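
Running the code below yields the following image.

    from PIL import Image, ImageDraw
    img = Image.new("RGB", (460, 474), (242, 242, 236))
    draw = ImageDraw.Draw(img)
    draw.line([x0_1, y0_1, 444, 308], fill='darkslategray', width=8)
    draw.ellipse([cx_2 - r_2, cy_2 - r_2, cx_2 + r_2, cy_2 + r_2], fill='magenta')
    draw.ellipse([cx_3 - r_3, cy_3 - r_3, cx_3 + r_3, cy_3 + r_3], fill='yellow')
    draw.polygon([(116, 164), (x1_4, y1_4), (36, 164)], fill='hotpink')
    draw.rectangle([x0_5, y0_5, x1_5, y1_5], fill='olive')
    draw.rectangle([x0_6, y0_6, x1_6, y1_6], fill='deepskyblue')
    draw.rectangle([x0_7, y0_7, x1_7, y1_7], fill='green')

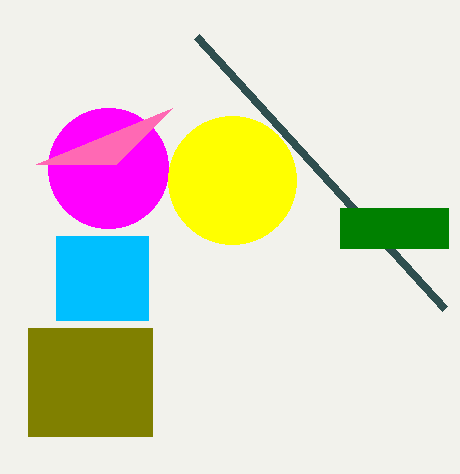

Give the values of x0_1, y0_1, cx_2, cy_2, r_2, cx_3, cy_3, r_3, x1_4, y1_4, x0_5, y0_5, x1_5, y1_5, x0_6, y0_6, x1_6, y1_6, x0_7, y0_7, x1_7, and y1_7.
x0_1 = 196, y0_1 = 36, cx_2 = 108, cy_2 = 168, r_2 = 60, cx_3 = 232, cy_3 = 180, r_3 = 64, x1_4 = 172, y1_4 = 108, x0_5 = 28, y0_5 = 328, x1_5 = 152, y1_5 = 436, x0_6 = 56, y0_6 = 236, x1_6 = 148, y1_6 = 320, x0_7 = 340, y0_7 = 208, x1_7 = 448, y1_7 = 248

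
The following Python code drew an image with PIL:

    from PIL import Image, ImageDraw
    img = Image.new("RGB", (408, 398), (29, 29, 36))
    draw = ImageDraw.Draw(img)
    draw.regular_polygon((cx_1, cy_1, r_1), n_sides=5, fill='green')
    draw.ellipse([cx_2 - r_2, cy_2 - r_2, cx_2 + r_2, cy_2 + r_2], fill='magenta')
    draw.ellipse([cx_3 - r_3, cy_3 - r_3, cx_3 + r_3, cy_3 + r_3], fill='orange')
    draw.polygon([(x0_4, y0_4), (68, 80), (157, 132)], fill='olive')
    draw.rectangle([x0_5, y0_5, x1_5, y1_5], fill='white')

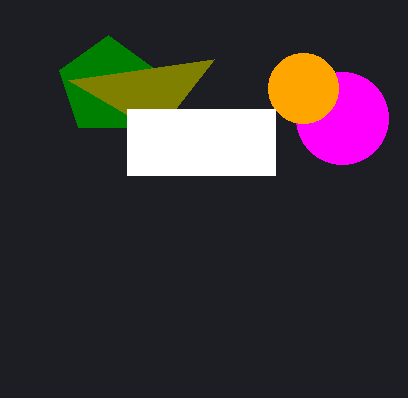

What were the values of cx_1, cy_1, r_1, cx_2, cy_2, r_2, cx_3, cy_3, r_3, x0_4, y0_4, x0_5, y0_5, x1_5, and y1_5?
cx_1 = 108, cy_1 = 86, r_1 = 51, cx_2 = 342, cy_2 = 118, r_2 = 46, cx_3 = 303, cy_3 = 88, r_3 = 35, x0_4 = 214, y0_4 = 59, x0_5 = 127, y0_5 = 109, x1_5 = 275, y1_5 = 175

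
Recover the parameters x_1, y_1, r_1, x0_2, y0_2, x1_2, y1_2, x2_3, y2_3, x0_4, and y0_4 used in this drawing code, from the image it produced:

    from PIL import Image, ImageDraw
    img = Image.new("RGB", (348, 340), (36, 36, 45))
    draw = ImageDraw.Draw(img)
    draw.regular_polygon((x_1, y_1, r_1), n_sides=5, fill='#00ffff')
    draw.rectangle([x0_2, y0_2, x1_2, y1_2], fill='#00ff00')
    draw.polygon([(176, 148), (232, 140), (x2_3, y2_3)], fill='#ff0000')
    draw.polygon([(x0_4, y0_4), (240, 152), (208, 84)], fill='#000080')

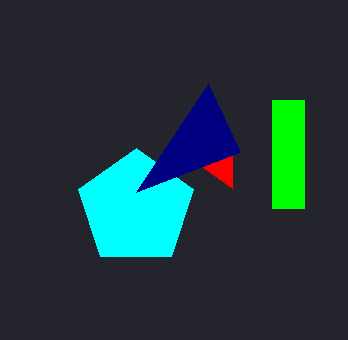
x_1 = 136; y_1 = 208; r_1 = 60; x0_2 = 272; y0_2 = 100; x1_2 = 304; y1_2 = 208; x2_3 = 232; y2_3 = 188; x0_4 = 136; y0_4 = 192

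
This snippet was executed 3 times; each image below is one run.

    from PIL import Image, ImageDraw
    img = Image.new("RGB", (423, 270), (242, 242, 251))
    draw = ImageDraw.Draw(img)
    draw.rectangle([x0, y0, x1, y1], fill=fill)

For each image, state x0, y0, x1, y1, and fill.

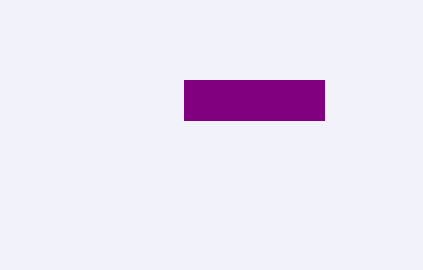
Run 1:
x0 = 184; y0 = 80; x1 = 324; y1 = 120; fill = 'purple'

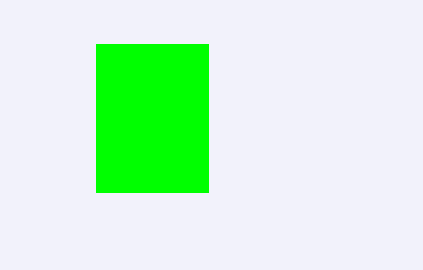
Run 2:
x0 = 96; y0 = 44; x1 = 208; y1 = 192; fill = 'lime'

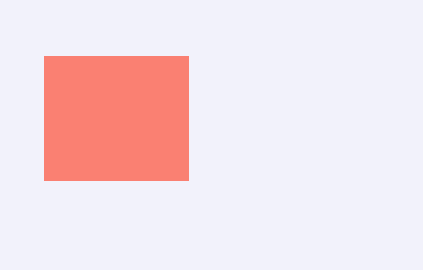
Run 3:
x0 = 44
y0 = 56
x1 = 188
y1 = 180
fill = 'salmon'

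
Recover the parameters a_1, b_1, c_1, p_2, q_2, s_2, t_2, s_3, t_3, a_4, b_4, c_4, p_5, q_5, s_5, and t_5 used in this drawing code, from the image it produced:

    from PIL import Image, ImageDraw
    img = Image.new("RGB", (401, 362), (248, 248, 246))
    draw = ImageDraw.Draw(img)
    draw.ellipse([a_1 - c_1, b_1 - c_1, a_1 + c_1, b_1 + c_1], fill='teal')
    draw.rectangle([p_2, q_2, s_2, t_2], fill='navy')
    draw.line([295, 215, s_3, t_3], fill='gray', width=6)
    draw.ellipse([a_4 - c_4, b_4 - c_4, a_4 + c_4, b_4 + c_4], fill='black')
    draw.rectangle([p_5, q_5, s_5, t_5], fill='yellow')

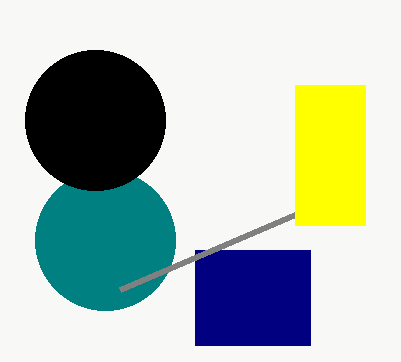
a_1 = 105
b_1 = 240
c_1 = 70
p_2 = 195
q_2 = 250
s_2 = 310
t_2 = 345
s_3 = 120
t_3 = 290
a_4 = 95
b_4 = 120
c_4 = 70
p_5 = 295
q_5 = 85
s_5 = 365
t_5 = 225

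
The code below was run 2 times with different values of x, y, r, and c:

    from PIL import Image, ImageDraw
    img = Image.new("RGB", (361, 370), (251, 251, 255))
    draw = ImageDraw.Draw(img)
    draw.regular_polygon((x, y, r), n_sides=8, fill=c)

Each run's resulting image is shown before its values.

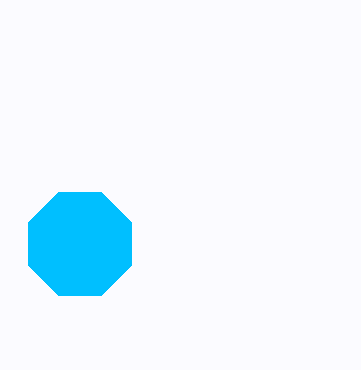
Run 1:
x = 80; y = 244; r = 56; c = 'deepskyblue'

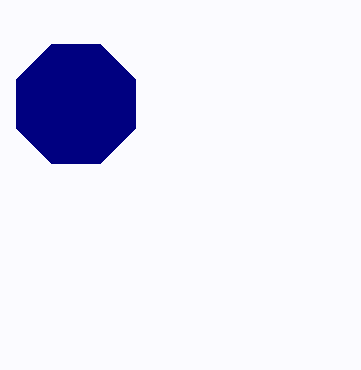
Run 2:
x = 76
y = 104
r = 64
c = 'navy'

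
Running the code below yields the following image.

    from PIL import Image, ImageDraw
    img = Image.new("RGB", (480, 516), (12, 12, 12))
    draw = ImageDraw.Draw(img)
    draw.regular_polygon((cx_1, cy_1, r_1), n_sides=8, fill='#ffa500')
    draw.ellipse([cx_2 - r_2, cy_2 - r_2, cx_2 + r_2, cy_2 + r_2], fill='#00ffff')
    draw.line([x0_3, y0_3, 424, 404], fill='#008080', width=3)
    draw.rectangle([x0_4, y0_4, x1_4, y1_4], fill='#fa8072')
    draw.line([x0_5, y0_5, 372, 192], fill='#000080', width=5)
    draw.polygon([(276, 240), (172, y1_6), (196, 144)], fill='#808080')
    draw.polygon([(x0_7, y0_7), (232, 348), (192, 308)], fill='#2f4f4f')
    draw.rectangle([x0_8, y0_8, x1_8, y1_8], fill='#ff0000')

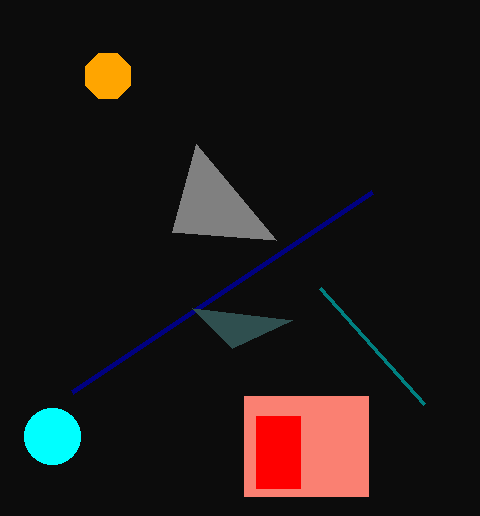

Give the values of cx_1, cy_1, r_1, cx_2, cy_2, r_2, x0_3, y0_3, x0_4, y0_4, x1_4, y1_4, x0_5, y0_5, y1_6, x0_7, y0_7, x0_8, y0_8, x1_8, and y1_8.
cx_1 = 108, cy_1 = 76, r_1 = 24, cx_2 = 52, cy_2 = 436, r_2 = 28, x0_3 = 320, y0_3 = 288, x0_4 = 244, y0_4 = 396, x1_4 = 368, y1_4 = 496, x0_5 = 72, y0_5 = 392, y1_6 = 232, x0_7 = 292, y0_7 = 320, x0_8 = 256, y0_8 = 416, x1_8 = 300, y1_8 = 488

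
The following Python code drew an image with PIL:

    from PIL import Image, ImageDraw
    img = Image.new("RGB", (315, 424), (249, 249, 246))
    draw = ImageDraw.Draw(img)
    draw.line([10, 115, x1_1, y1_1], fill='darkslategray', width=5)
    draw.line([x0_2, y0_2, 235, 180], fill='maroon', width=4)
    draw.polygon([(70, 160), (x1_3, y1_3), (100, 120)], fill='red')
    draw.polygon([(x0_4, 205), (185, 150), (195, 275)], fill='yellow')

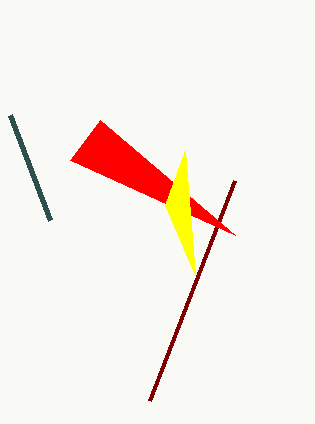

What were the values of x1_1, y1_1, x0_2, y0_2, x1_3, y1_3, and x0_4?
x1_1 = 50
y1_1 = 220
x0_2 = 150
y0_2 = 400
x1_3 = 235
y1_3 = 235
x0_4 = 165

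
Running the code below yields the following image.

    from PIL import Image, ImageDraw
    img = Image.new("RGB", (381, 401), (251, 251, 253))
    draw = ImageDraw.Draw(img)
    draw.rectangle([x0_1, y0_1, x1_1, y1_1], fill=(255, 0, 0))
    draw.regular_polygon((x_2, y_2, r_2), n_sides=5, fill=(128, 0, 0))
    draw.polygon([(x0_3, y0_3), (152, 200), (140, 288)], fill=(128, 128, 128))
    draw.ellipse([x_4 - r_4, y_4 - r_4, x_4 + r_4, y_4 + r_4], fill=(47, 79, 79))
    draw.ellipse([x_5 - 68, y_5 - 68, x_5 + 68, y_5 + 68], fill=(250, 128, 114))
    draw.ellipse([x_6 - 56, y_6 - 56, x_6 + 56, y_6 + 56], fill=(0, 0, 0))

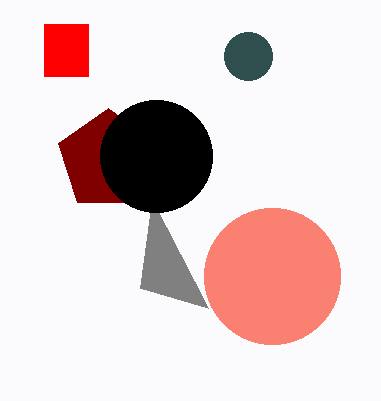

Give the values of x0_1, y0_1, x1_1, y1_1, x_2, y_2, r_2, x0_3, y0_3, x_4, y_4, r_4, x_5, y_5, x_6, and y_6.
x0_1 = 44, y0_1 = 24, x1_1 = 88, y1_1 = 76, x_2 = 108, y_2 = 160, r_2 = 52, x0_3 = 208, y0_3 = 308, x_4 = 248, y_4 = 56, r_4 = 24, x_5 = 272, y_5 = 276, x_6 = 156, y_6 = 156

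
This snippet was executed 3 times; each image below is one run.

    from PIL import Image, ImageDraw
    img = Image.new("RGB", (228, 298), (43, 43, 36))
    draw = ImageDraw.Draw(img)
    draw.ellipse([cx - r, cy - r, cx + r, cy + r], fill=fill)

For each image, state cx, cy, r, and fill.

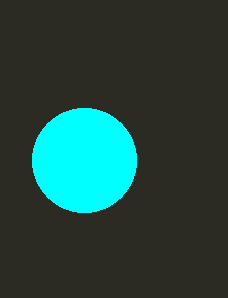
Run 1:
cx = 84; cy = 160; r = 52; fill = 'cyan'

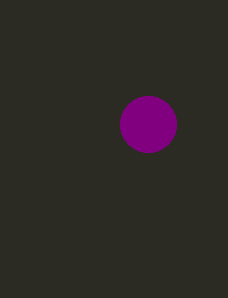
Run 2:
cx = 148, cy = 124, r = 28, fill = 'purple'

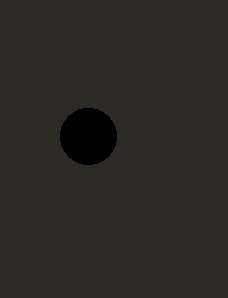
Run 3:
cx = 88, cy = 136, r = 28, fill = 'black'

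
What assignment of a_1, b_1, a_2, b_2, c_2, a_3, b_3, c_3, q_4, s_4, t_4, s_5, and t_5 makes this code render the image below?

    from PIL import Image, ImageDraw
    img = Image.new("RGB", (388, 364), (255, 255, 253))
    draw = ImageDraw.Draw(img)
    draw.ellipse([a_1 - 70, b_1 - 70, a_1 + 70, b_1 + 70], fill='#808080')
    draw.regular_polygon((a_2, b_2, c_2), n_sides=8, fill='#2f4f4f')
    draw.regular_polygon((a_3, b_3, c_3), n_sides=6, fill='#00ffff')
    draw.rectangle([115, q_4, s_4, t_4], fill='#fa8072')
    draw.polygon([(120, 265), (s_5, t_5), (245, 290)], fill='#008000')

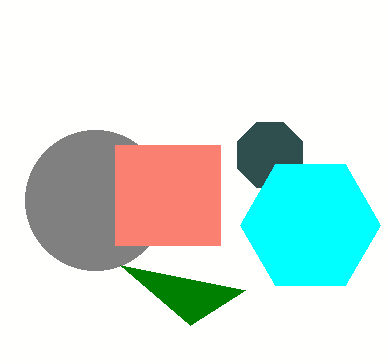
a_1 = 95, b_1 = 200, a_2 = 270, b_2 = 155, c_2 = 35, a_3 = 310, b_3 = 225, c_3 = 70, q_4 = 145, s_4 = 220, t_4 = 245, s_5 = 190, t_5 = 325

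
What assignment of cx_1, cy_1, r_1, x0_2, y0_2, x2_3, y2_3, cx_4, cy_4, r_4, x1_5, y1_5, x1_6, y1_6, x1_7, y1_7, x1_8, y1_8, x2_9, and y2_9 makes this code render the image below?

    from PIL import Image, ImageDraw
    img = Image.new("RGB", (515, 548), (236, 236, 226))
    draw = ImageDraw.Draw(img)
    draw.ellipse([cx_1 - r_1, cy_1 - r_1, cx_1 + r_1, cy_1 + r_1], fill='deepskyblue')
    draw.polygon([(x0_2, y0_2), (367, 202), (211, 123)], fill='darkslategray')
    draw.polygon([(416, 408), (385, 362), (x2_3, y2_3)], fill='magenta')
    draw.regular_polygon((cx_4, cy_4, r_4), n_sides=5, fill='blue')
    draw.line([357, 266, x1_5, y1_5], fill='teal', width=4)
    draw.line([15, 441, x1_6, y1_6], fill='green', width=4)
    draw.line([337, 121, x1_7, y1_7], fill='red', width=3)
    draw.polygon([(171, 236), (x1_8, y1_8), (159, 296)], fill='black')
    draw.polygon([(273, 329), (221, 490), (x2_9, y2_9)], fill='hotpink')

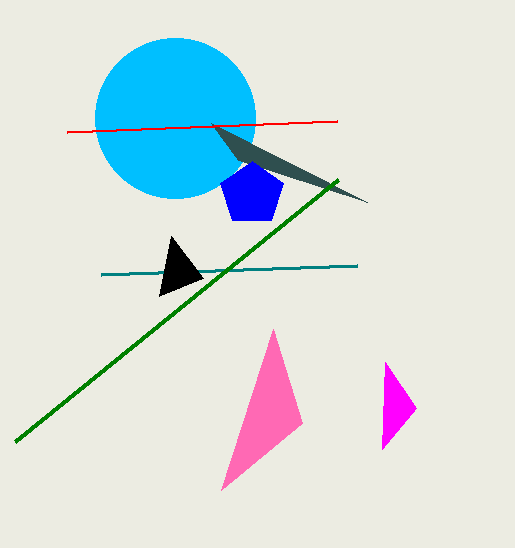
cx_1 = 175, cy_1 = 118, r_1 = 80, x0_2 = 238, y0_2 = 160, x2_3 = 382, y2_3 = 449, cx_4 = 252, cy_4 = 194, r_4 = 33, x1_5 = 101, y1_5 = 275, x1_6 = 338, y1_6 = 179, x1_7 = 67, y1_7 = 132, x1_8 = 203, y1_8 = 278, x2_9 = 302, y2_9 = 423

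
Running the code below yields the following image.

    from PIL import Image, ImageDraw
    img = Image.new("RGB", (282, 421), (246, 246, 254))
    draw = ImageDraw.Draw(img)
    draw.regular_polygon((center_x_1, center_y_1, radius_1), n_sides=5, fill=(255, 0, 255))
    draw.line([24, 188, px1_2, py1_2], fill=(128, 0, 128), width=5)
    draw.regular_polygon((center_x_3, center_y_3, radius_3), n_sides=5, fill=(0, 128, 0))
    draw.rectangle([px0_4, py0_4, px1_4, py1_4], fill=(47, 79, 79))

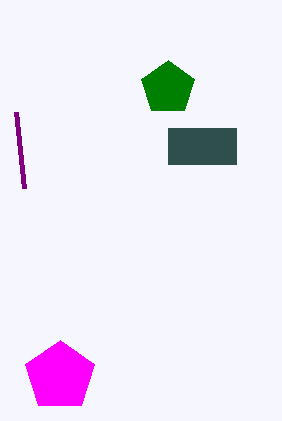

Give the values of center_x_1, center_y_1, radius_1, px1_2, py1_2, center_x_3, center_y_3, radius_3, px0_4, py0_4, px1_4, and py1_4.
center_x_1 = 60
center_y_1 = 376
radius_1 = 36
px1_2 = 16
py1_2 = 112
center_x_3 = 168
center_y_3 = 88
radius_3 = 28
px0_4 = 168
py0_4 = 128
px1_4 = 236
py1_4 = 164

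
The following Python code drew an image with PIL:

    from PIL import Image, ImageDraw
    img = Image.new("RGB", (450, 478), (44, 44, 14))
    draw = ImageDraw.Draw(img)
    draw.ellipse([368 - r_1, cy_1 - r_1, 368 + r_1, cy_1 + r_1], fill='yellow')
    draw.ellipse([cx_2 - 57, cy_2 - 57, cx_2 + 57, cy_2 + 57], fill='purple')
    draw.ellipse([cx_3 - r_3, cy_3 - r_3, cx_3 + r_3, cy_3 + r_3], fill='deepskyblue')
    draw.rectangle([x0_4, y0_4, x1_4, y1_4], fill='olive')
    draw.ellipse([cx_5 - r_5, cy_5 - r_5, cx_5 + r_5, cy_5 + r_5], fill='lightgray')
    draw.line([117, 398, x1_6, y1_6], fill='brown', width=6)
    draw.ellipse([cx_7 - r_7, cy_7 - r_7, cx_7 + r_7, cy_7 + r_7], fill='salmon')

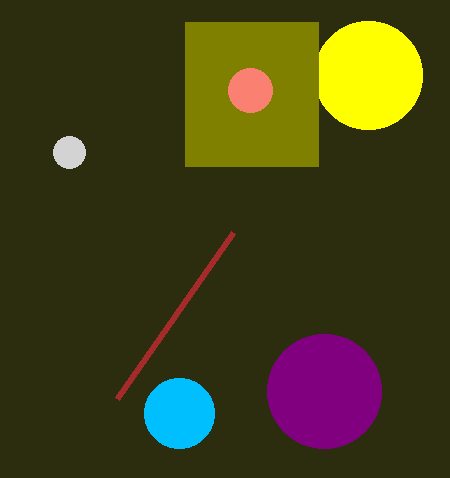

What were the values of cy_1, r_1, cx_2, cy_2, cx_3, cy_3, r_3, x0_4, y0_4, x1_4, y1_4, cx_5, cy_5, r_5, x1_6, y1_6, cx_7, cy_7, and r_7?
cy_1 = 75
r_1 = 54
cx_2 = 324
cy_2 = 391
cx_3 = 179
cy_3 = 413
r_3 = 35
x0_4 = 185
y0_4 = 22
x1_4 = 318
y1_4 = 166
cx_5 = 69
cy_5 = 152
r_5 = 16
x1_6 = 233
y1_6 = 232
cx_7 = 250
cy_7 = 90
r_7 = 22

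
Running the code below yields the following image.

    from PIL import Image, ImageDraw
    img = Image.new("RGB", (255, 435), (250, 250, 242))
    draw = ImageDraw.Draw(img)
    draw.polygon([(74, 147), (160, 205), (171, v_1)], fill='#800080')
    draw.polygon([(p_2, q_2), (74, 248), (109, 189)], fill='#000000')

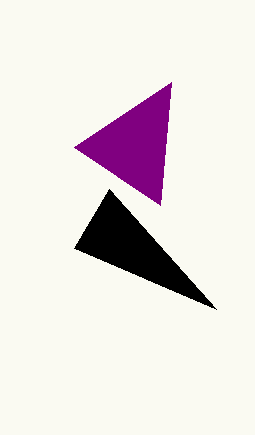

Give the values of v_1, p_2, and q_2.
v_1 = 82; p_2 = 216; q_2 = 309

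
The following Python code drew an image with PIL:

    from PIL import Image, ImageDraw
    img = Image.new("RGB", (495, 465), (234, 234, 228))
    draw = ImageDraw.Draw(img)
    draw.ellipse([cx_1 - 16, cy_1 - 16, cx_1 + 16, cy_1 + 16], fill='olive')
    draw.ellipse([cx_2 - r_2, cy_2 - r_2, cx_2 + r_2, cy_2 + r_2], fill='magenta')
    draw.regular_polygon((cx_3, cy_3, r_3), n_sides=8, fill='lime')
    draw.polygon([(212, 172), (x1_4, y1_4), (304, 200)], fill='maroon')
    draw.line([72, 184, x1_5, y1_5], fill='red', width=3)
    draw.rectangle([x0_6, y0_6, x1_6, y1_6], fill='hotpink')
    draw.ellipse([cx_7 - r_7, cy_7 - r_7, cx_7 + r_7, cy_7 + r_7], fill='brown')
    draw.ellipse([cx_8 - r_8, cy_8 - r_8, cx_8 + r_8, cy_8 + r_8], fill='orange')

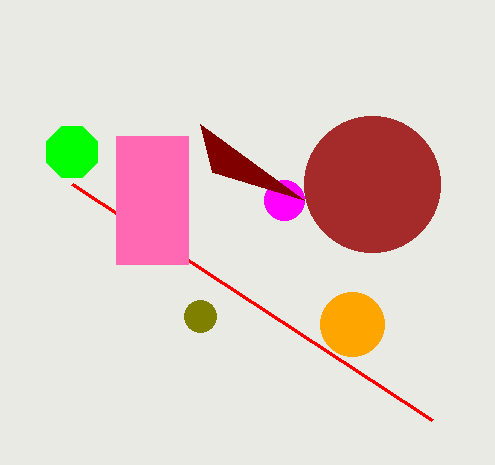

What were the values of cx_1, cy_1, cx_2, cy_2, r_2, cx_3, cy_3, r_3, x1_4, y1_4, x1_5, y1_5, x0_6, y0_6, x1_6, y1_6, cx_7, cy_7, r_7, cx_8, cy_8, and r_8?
cx_1 = 200; cy_1 = 316; cx_2 = 284; cy_2 = 200; r_2 = 20; cx_3 = 72; cy_3 = 152; r_3 = 28; x1_4 = 200; y1_4 = 124; x1_5 = 432; y1_5 = 420; x0_6 = 116; y0_6 = 136; x1_6 = 188; y1_6 = 264; cx_7 = 372; cy_7 = 184; r_7 = 68; cx_8 = 352; cy_8 = 324; r_8 = 32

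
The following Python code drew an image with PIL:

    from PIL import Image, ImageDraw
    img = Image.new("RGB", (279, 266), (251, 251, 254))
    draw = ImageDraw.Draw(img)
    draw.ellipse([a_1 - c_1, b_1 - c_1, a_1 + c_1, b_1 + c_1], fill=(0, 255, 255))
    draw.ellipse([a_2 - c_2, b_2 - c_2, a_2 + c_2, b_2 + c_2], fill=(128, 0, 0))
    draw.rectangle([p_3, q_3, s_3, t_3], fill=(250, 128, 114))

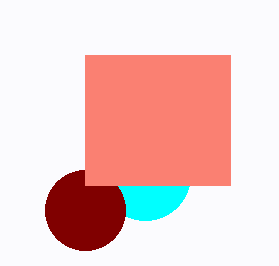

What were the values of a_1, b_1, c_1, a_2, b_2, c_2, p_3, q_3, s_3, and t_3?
a_1 = 145; b_1 = 175; c_1 = 45; a_2 = 85; b_2 = 210; c_2 = 40; p_3 = 85; q_3 = 55; s_3 = 230; t_3 = 185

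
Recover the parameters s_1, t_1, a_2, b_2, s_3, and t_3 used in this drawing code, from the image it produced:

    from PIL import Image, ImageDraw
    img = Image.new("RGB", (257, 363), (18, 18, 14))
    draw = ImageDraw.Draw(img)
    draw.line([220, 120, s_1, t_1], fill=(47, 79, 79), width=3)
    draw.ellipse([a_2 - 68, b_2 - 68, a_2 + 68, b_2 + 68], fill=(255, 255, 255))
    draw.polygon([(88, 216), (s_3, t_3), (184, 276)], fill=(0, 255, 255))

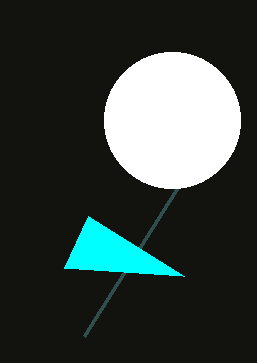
s_1 = 84, t_1 = 336, a_2 = 172, b_2 = 120, s_3 = 64, t_3 = 268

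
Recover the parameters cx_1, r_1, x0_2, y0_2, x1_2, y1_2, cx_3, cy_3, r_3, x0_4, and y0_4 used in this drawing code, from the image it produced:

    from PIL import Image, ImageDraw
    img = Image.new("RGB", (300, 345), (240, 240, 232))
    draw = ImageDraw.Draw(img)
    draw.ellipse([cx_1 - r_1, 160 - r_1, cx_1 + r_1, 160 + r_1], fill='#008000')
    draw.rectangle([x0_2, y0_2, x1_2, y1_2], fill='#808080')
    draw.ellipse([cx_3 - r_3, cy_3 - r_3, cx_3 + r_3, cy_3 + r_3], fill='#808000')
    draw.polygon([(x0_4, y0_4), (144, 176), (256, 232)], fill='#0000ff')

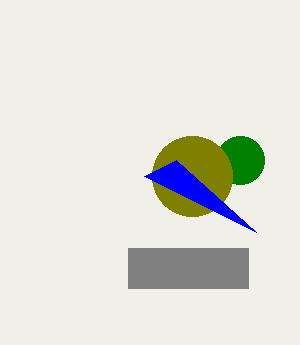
cx_1 = 240, r_1 = 24, x0_2 = 128, y0_2 = 248, x1_2 = 248, y1_2 = 288, cx_3 = 192, cy_3 = 176, r_3 = 40, x0_4 = 176, y0_4 = 160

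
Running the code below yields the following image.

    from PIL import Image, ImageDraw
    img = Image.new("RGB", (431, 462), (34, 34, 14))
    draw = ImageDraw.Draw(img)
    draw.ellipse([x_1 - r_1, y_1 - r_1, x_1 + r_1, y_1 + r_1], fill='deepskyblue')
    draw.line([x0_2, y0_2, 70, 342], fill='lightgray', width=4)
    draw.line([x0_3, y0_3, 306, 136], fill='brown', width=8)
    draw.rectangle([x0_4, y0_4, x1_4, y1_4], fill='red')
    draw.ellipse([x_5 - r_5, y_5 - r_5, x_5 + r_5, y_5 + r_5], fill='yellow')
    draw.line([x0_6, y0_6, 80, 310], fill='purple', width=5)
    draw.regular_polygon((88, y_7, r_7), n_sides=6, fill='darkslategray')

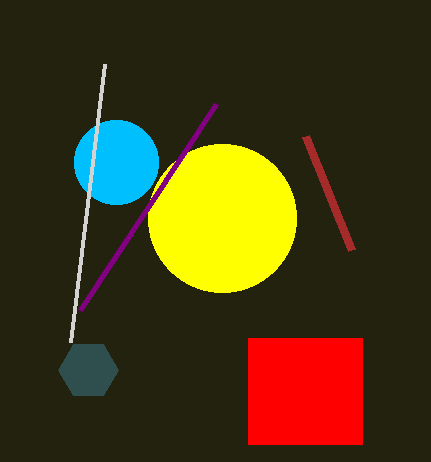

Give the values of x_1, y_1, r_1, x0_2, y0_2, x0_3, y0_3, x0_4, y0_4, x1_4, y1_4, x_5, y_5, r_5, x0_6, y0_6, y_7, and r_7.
x_1 = 116; y_1 = 162; r_1 = 42; x0_2 = 104; y0_2 = 64; x0_3 = 352; y0_3 = 250; x0_4 = 248; y0_4 = 338; x1_4 = 362; y1_4 = 444; x_5 = 222; y_5 = 218; r_5 = 74; x0_6 = 216; y0_6 = 104; y_7 = 370; r_7 = 30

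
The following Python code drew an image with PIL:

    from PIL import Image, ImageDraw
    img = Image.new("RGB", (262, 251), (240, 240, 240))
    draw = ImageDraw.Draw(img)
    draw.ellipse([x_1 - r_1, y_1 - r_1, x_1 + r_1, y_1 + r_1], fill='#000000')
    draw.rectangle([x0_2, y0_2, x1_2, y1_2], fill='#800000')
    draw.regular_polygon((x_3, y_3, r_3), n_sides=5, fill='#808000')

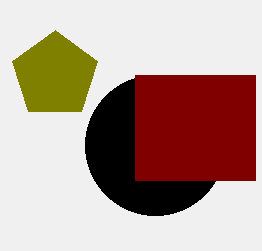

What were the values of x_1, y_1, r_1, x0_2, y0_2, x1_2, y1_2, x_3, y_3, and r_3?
x_1 = 155, y_1 = 145, r_1 = 70, x0_2 = 135, y0_2 = 75, x1_2 = 255, y1_2 = 180, x_3 = 55, y_3 = 75, r_3 = 45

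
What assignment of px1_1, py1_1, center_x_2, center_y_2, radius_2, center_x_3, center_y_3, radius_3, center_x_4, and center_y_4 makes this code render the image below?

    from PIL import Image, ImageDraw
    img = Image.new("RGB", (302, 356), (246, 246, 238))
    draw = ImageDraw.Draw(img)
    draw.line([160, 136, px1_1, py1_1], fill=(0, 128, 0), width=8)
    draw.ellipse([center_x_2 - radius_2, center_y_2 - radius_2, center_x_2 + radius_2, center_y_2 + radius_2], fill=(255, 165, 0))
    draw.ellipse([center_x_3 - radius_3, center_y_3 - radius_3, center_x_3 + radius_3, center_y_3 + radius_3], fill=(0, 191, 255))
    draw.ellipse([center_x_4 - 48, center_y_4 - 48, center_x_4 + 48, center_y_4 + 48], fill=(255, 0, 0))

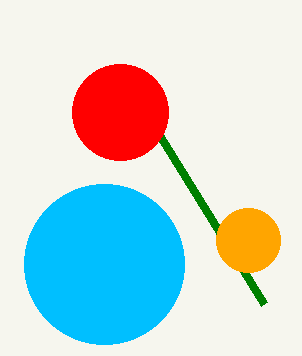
px1_1 = 264; py1_1 = 304; center_x_2 = 248; center_y_2 = 240; radius_2 = 32; center_x_3 = 104; center_y_3 = 264; radius_3 = 80; center_x_4 = 120; center_y_4 = 112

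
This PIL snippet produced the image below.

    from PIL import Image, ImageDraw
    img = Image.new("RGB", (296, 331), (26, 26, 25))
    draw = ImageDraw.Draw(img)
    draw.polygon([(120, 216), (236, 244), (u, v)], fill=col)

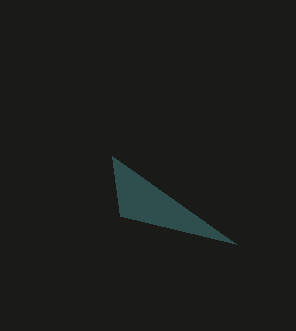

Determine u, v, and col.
u = 112, v = 156, col = 'darkslategray'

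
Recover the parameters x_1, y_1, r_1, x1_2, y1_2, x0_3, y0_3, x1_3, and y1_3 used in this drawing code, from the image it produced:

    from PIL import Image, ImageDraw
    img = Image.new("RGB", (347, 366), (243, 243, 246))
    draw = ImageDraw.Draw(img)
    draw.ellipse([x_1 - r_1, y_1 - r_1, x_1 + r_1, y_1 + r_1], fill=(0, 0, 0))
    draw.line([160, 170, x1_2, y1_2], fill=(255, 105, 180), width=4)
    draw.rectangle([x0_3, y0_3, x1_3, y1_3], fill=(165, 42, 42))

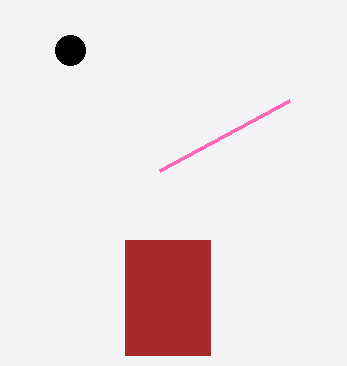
x_1 = 70, y_1 = 50, r_1 = 15, x1_2 = 290, y1_2 = 100, x0_3 = 125, y0_3 = 240, x1_3 = 210, y1_3 = 355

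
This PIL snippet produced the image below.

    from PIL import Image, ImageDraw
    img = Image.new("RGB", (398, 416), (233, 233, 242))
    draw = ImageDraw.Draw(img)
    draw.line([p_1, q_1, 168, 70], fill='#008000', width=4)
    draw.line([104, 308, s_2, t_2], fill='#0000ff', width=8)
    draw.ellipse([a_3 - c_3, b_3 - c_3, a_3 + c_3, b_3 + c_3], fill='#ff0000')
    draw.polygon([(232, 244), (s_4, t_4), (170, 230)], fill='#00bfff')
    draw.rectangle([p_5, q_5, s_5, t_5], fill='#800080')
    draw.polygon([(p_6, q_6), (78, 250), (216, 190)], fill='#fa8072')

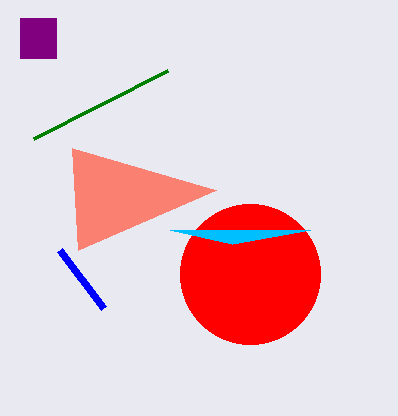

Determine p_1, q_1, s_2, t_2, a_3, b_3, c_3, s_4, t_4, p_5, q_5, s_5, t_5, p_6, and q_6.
p_1 = 34; q_1 = 138; s_2 = 60; t_2 = 250; a_3 = 250; b_3 = 274; c_3 = 70; s_4 = 310; t_4 = 230; p_5 = 20; q_5 = 18; s_5 = 56; t_5 = 58; p_6 = 72; q_6 = 148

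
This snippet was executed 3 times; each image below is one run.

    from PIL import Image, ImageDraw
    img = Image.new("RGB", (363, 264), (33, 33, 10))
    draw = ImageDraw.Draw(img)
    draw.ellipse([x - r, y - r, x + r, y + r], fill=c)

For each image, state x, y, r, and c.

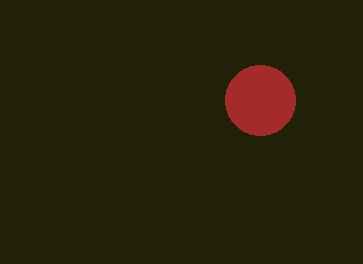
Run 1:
x = 260; y = 100; r = 35; c = 'brown'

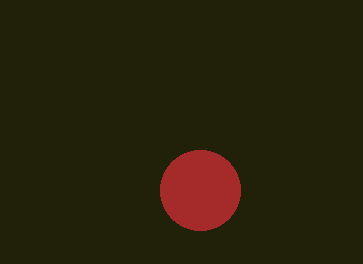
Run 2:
x = 200
y = 190
r = 40
c = 'brown'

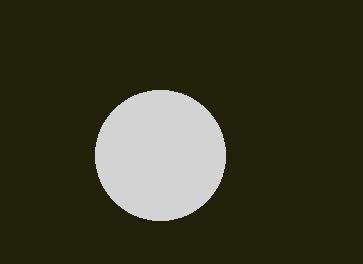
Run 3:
x = 160
y = 155
r = 65
c = 'lightgray'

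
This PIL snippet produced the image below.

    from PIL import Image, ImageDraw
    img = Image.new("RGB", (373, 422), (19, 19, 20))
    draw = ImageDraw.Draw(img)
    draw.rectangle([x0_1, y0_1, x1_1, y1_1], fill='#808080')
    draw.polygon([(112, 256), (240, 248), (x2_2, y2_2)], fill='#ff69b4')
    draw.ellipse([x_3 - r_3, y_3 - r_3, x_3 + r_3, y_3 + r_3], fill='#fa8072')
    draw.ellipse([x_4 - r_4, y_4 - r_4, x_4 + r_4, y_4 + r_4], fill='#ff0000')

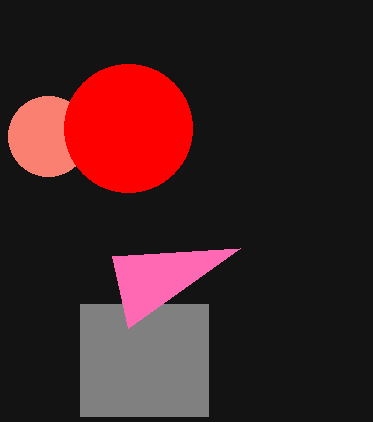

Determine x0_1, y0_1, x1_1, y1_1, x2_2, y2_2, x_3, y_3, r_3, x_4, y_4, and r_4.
x0_1 = 80, y0_1 = 304, x1_1 = 208, y1_1 = 416, x2_2 = 128, y2_2 = 328, x_3 = 48, y_3 = 136, r_3 = 40, x_4 = 128, y_4 = 128, r_4 = 64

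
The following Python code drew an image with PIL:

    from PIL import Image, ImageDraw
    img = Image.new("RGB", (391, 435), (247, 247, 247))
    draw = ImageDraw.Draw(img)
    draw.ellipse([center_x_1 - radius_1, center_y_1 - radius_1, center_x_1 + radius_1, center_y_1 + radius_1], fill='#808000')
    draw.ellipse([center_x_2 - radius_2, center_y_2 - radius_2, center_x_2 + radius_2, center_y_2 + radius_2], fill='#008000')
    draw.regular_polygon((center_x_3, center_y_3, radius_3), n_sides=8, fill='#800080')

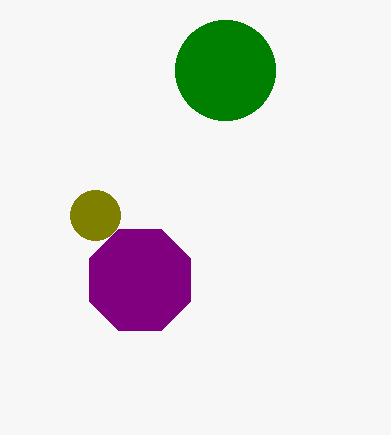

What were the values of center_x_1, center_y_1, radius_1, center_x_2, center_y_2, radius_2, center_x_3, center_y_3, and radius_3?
center_x_1 = 95
center_y_1 = 215
radius_1 = 25
center_x_2 = 225
center_y_2 = 70
radius_2 = 50
center_x_3 = 140
center_y_3 = 280
radius_3 = 55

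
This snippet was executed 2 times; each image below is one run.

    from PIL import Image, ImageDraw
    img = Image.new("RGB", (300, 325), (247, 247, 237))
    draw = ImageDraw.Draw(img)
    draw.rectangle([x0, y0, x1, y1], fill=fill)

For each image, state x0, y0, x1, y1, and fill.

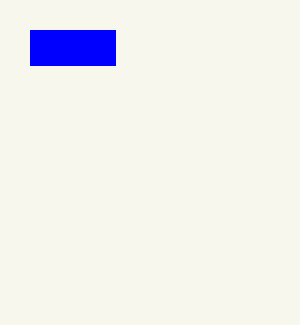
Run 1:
x0 = 30, y0 = 30, x1 = 115, y1 = 65, fill = 'blue'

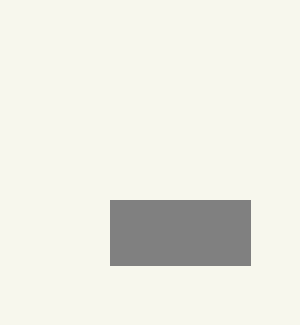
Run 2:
x0 = 110; y0 = 200; x1 = 250; y1 = 265; fill = 'gray'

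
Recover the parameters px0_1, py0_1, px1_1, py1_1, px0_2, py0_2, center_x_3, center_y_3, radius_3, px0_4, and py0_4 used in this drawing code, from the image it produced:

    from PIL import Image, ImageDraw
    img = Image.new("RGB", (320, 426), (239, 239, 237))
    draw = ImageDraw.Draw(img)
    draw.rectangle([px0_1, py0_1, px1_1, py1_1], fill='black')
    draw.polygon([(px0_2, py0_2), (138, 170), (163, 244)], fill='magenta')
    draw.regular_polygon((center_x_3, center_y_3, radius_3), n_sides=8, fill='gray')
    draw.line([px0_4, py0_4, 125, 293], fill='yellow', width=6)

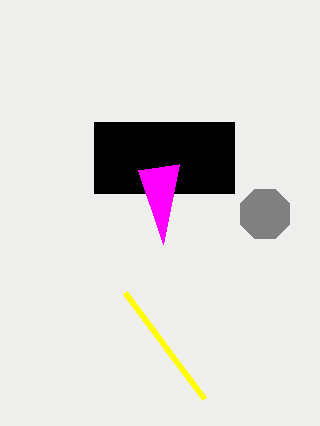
px0_1 = 94
py0_1 = 122
px1_1 = 234
py1_1 = 193
px0_2 = 179
py0_2 = 164
center_x_3 = 265
center_y_3 = 214
radius_3 = 27
px0_4 = 204
py0_4 = 399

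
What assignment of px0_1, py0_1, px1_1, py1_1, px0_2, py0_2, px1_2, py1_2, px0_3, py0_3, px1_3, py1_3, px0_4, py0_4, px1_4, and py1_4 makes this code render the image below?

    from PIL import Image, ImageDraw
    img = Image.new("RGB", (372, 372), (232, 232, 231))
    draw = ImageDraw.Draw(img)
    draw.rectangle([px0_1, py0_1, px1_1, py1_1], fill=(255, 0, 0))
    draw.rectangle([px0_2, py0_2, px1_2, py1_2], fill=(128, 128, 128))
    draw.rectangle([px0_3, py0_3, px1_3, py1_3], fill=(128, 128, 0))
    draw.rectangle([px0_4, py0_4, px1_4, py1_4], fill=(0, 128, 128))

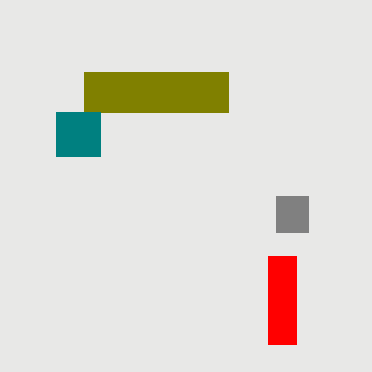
px0_1 = 268, py0_1 = 256, px1_1 = 296, py1_1 = 344, px0_2 = 276, py0_2 = 196, px1_2 = 308, py1_2 = 232, px0_3 = 84, py0_3 = 72, px1_3 = 228, py1_3 = 112, px0_4 = 56, py0_4 = 112, px1_4 = 100, py1_4 = 156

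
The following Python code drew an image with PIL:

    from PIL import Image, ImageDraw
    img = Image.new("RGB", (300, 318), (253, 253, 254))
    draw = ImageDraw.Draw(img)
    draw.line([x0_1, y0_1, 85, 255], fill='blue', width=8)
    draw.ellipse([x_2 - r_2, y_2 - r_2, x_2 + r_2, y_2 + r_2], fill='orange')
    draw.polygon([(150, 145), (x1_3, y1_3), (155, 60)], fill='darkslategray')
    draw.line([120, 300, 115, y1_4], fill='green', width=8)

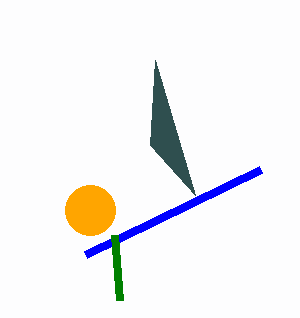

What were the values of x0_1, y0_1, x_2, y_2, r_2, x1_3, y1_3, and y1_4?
x0_1 = 260
y0_1 = 170
x_2 = 90
y_2 = 210
r_2 = 25
x1_3 = 195
y1_3 = 195
y1_4 = 235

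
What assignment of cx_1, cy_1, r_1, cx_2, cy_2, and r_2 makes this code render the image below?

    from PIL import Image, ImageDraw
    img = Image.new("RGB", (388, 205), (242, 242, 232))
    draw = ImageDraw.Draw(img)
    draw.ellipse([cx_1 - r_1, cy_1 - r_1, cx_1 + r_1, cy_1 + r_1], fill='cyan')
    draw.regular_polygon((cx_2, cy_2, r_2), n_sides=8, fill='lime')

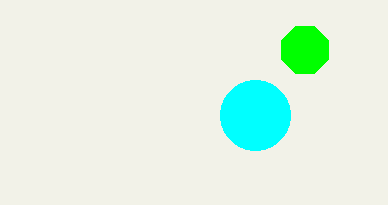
cx_1 = 255
cy_1 = 115
r_1 = 35
cx_2 = 305
cy_2 = 50
r_2 = 25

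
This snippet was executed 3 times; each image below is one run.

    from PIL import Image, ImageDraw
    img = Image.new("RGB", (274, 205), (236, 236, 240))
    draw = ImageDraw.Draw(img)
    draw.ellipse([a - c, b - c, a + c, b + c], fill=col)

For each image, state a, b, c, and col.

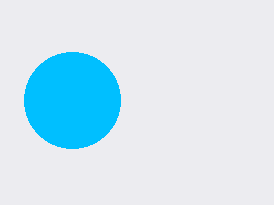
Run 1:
a = 72, b = 100, c = 48, col = 'deepskyblue'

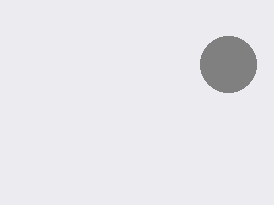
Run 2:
a = 228; b = 64; c = 28; col = 'gray'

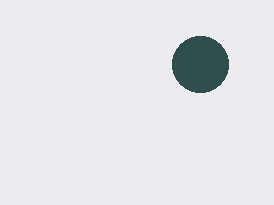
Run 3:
a = 200, b = 64, c = 28, col = 'darkslategray'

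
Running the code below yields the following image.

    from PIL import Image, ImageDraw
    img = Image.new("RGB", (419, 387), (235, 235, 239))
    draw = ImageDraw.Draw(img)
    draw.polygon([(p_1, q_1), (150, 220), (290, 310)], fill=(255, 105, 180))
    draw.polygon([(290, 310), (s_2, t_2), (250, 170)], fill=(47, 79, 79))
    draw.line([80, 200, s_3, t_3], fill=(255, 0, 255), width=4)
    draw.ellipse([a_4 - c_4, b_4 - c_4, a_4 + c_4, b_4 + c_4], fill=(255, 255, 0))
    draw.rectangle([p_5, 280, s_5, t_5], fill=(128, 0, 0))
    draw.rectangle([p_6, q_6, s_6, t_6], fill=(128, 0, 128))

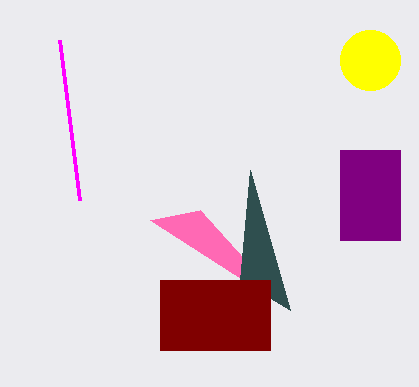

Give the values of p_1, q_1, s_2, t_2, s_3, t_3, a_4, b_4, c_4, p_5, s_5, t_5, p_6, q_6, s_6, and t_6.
p_1 = 200
q_1 = 210
s_2 = 240
t_2 = 280
s_3 = 60
t_3 = 40
a_4 = 370
b_4 = 60
c_4 = 30
p_5 = 160
s_5 = 270
t_5 = 350
p_6 = 340
q_6 = 150
s_6 = 400
t_6 = 240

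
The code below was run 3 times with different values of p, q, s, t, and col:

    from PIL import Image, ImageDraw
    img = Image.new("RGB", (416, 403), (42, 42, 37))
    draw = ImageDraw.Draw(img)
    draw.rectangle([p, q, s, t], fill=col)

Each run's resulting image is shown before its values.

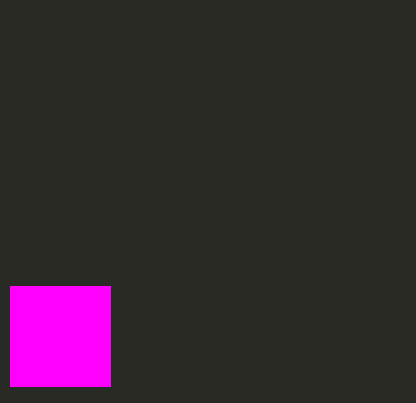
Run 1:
p = 10, q = 286, s = 110, t = 386, col = 'magenta'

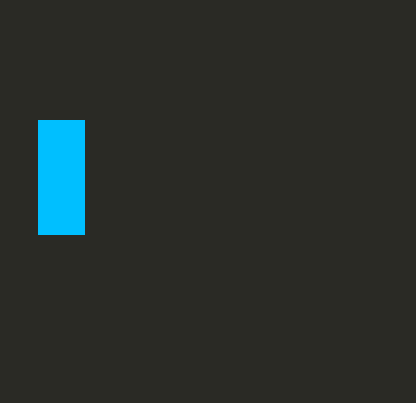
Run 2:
p = 38, q = 120, s = 84, t = 234, col = 'deepskyblue'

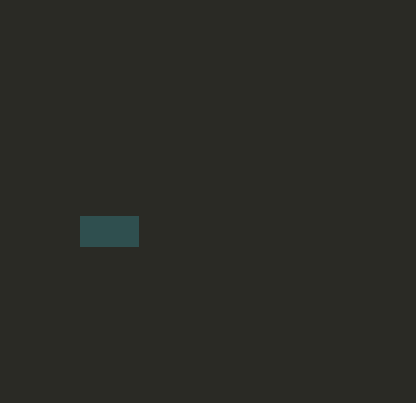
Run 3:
p = 80, q = 216, s = 138, t = 246, col = 'darkslategray'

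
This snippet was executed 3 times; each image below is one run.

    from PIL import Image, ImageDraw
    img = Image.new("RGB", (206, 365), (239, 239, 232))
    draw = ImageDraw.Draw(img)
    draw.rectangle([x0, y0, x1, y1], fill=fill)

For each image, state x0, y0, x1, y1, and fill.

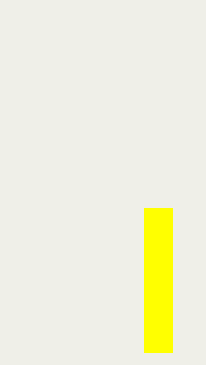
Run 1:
x0 = 144
y0 = 208
x1 = 172
y1 = 352
fill = 'yellow'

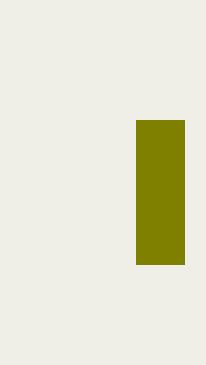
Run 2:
x0 = 136
y0 = 120
x1 = 184
y1 = 264
fill = 'olive'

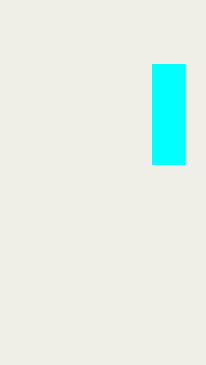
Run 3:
x0 = 152, y0 = 64, x1 = 184, y1 = 164, fill = 'cyan'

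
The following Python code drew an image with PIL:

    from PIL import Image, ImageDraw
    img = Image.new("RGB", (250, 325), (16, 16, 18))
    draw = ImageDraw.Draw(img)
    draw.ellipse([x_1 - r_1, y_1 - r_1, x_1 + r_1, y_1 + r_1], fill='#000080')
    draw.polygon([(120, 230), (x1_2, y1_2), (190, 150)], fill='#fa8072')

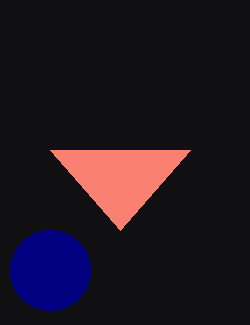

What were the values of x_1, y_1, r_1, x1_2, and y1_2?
x_1 = 50, y_1 = 270, r_1 = 40, x1_2 = 50, y1_2 = 150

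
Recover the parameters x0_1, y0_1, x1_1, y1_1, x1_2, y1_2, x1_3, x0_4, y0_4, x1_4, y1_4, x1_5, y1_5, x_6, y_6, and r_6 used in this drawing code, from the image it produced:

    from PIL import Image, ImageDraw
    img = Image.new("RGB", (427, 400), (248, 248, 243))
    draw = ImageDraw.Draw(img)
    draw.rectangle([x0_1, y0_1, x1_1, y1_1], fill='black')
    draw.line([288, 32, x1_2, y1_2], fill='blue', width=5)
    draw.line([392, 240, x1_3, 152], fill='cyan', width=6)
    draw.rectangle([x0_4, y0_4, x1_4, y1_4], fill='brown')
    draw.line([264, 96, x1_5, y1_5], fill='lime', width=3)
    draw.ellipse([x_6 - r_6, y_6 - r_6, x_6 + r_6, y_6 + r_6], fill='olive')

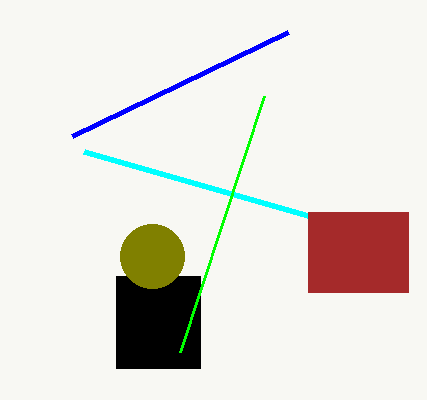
x0_1 = 116, y0_1 = 276, x1_1 = 200, y1_1 = 368, x1_2 = 72, y1_2 = 136, x1_3 = 84, x0_4 = 308, y0_4 = 212, x1_4 = 408, y1_4 = 292, x1_5 = 180, y1_5 = 352, x_6 = 152, y_6 = 256, r_6 = 32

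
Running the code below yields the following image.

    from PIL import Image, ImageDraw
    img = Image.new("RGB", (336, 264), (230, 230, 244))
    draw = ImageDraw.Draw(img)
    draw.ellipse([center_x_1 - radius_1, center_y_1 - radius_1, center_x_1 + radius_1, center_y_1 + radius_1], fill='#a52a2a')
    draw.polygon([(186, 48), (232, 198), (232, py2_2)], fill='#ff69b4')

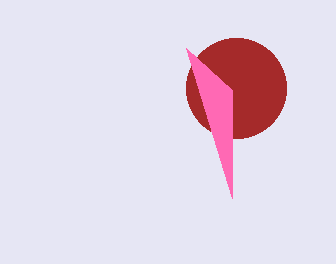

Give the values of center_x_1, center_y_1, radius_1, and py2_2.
center_x_1 = 236; center_y_1 = 88; radius_1 = 50; py2_2 = 90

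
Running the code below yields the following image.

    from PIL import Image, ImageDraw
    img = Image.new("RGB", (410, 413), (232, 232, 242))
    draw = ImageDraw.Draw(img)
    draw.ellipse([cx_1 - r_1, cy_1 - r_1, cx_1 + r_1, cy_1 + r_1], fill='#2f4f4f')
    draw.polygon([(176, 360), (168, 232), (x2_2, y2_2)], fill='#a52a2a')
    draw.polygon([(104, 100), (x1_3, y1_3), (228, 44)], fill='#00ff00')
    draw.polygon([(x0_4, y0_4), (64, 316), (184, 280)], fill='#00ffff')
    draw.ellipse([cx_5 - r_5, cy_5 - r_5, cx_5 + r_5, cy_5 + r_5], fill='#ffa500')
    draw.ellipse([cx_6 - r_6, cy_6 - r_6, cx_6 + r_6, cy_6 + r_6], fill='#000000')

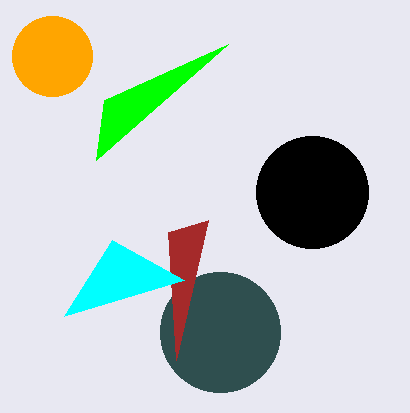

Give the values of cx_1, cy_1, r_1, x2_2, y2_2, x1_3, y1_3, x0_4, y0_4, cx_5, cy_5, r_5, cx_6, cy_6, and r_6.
cx_1 = 220, cy_1 = 332, r_1 = 60, x2_2 = 208, y2_2 = 220, x1_3 = 96, y1_3 = 160, x0_4 = 112, y0_4 = 240, cx_5 = 52, cy_5 = 56, r_5 = 40, cx_6 = 312, cy_6 = 192, r_6 = 56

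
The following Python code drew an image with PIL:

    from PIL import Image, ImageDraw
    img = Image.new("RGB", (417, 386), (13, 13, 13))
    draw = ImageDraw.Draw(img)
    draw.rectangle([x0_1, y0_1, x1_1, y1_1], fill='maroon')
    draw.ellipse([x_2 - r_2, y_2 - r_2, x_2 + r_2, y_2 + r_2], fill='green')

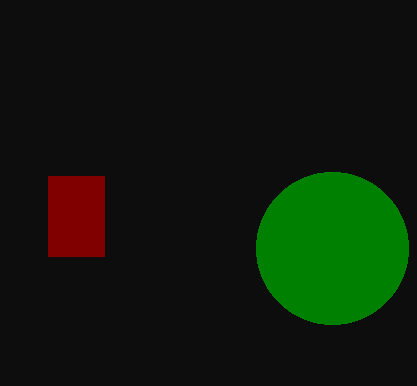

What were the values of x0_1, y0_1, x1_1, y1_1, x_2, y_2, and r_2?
x0_1 = 48; y0_1 = 176; x1_1 = 104; y1_1 = 256; x_2 = 332; y_2 = 248; r_2 = 76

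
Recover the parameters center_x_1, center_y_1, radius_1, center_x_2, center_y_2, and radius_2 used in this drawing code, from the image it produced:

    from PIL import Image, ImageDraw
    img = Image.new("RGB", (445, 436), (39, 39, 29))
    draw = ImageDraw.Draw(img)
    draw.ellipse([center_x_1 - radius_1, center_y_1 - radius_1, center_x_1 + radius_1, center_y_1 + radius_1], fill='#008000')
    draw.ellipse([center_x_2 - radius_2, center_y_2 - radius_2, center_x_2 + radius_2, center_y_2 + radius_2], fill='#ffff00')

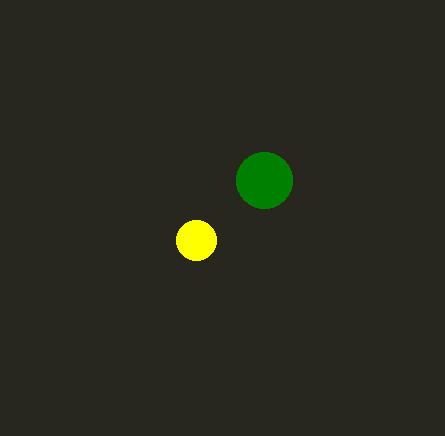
center_x_1 = 264
center_y_1 = 180
radius_1 = 28
center_x_2 = 196
center_y_2 = 240
radius_2 = 20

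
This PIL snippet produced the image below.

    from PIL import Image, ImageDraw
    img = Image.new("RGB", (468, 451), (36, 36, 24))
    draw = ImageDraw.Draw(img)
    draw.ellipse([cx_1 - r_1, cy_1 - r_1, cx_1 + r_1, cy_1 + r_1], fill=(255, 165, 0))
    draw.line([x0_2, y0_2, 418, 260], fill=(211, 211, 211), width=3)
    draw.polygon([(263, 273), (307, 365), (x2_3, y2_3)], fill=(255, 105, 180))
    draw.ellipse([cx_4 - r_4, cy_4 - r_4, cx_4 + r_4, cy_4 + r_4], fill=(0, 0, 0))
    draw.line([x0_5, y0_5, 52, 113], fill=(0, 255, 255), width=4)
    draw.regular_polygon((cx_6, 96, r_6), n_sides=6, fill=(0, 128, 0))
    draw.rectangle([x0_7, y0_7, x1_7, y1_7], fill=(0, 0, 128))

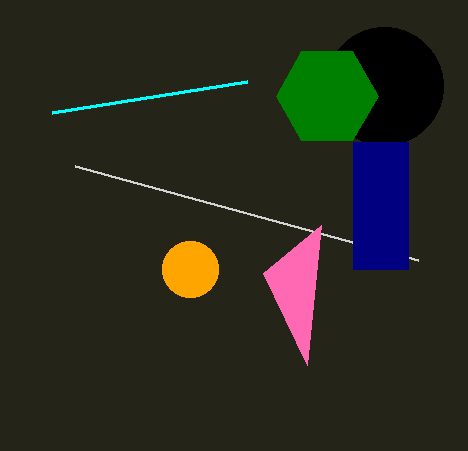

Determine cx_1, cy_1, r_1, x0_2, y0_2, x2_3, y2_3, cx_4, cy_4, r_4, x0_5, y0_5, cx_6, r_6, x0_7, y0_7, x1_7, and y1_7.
cx_1 = 190; cy_1 = 269; r_1 = 28; x0_2 = 75; y0_2 = 166; x2_3 = 321; y2_3 = 225; cx_4 = 384; cy_4 = 86; r_4 = 59; x0_5 = 247; y0_5 = 82; cx_6 = 327; r_6 = 51; x0_7 = 353; y0_7 = 142; x1_7 = 408; y1_7 = 269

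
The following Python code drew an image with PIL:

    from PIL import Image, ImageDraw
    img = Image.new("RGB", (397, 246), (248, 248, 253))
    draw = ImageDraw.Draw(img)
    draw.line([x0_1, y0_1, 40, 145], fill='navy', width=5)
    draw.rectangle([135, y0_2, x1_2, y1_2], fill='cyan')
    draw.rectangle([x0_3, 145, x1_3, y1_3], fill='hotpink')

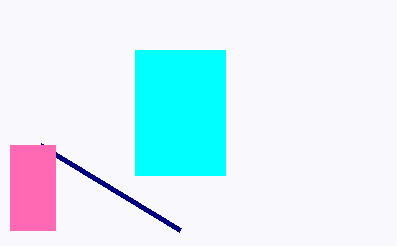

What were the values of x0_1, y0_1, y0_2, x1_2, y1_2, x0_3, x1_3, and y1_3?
x0_1 = 180
y0_1 = 230
y0_2 = 50
x1_2 = 225
y1_2 = 175
x0_3 = 10
x1_3 = 55
y1_3 = 230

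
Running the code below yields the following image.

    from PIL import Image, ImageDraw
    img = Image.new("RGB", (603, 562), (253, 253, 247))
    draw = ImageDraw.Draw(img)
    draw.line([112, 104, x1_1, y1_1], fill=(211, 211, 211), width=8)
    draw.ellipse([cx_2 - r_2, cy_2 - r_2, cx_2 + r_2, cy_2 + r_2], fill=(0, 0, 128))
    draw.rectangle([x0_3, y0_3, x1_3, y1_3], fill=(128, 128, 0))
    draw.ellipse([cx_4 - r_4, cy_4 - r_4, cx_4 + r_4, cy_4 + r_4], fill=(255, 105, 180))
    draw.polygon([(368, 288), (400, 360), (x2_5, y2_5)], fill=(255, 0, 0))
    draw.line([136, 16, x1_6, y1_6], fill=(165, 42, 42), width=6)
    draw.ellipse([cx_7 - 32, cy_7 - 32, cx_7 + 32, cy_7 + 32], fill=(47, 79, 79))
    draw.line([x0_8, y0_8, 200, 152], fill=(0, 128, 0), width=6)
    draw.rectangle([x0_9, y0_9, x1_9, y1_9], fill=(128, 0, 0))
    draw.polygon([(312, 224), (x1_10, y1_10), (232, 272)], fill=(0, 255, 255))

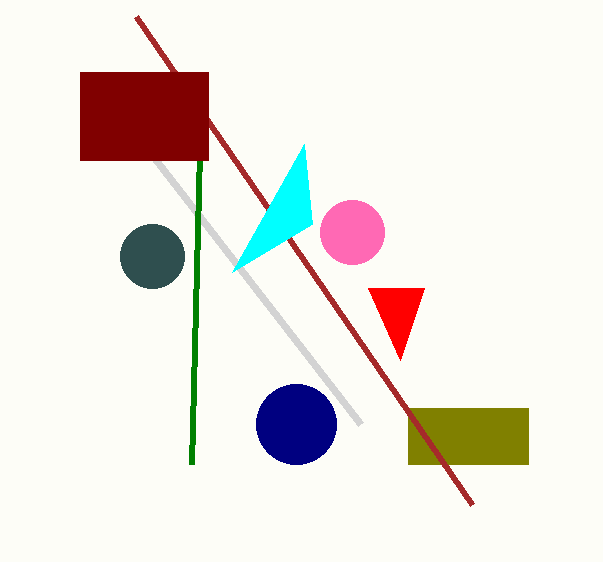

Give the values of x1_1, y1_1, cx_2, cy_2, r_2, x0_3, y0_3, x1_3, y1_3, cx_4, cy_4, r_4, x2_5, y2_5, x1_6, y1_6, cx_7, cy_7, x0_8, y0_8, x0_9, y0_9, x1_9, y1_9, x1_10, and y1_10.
x1_1 = 360; y1_1 = 424; cx_2 = 296; cy_2 = 424; r_2 = 40; x0_3 = 408; y0_3 = 408; x1_3 = 528; y1_3 = 464; cx_4 = 352; cy_4 = 232; r_4 = 32; x2_5 = 424; y2_5 = 288; x1_6 = 472; y1_6 = 504; cx_7 = 152; cy_7 = 256; x0_8 = 192; y0_8 = 464; x0_9 = 80; y0_9 = 72; x1_9 = 208; y1_9 = 160; x1_10 = 304; y1_10 = 144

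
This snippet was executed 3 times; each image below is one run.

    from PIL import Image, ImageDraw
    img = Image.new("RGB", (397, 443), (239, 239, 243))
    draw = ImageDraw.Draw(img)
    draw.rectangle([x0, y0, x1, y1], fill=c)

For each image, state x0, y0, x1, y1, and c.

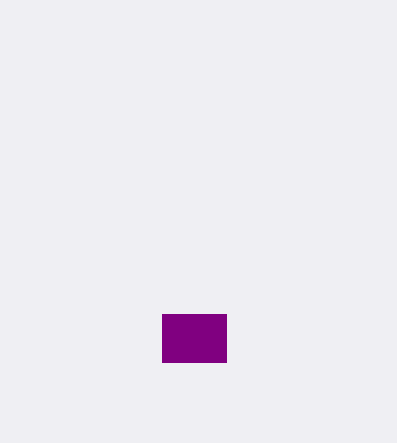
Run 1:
x0 = 162
y0 = 314
x1 = 226
y1 = 362
c = 'purple'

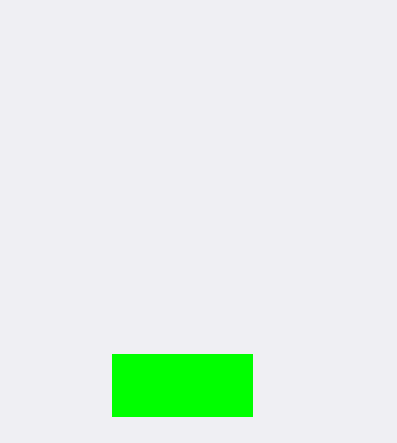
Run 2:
x0 = 112
y0 = 354
x1 = 252
y1 = 416
c = 'lime'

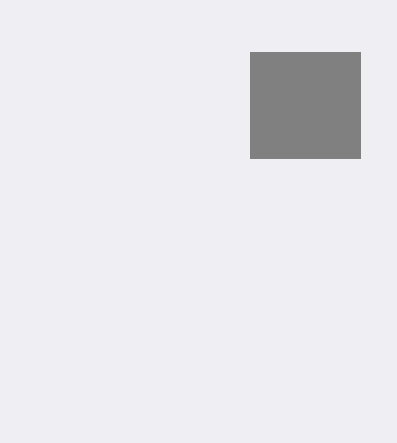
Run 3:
x0 = 250
y0 = 52
x1 = 360
y1 = 158
c = 'gray'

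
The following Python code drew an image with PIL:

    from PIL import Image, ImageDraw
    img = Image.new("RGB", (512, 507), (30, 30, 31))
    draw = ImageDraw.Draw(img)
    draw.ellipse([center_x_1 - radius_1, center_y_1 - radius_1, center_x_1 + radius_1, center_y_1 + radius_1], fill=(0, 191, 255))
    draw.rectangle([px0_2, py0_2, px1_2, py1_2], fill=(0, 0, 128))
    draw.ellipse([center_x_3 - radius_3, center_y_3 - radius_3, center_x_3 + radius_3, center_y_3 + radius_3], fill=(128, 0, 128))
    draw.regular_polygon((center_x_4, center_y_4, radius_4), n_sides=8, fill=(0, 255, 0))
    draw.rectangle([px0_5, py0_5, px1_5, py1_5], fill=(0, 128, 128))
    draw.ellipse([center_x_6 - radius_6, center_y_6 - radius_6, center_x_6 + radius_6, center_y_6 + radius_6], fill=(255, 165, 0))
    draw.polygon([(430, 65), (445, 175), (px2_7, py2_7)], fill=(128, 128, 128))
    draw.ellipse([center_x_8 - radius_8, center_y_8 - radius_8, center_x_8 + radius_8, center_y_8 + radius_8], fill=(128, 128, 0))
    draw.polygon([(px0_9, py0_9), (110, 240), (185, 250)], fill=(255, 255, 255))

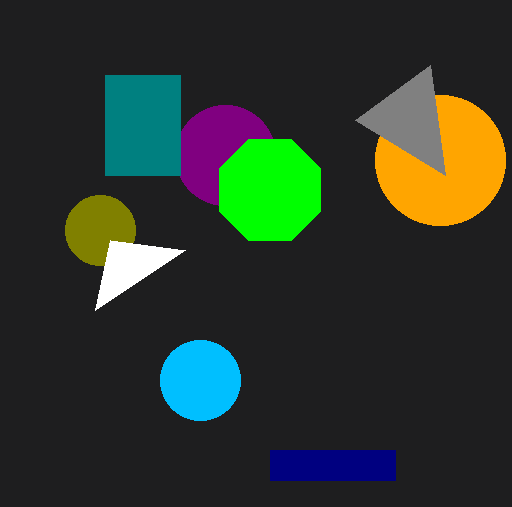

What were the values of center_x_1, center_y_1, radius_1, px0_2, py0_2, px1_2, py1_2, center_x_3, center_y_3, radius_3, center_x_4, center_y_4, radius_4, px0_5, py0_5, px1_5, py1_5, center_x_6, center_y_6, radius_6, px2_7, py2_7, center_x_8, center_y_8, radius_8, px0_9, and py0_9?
center_x_1 = 200; center_y_1 = 380; radius_1 = 40; px0_2 = 270; py0_2 = 450; px1_2 = 395; py1_2 = 480; center_x_3 = 225; center_y_3 = 155; radius_3 = 50; center_x_4 = 270; center_y_4 = 190; radius_4 = 55; px0_5 = 105; py0_5 = 75; px1_5 = 180; py1_5 = 175; center_x_6 = 440; center_y_6 = 160; radius_6 = 65; px2_7 = 355; py2_7 = 120; center_x_8 = 100; center_y_8 = 230; radius_8 = 35; px0_9 = 95; py0_9 = 310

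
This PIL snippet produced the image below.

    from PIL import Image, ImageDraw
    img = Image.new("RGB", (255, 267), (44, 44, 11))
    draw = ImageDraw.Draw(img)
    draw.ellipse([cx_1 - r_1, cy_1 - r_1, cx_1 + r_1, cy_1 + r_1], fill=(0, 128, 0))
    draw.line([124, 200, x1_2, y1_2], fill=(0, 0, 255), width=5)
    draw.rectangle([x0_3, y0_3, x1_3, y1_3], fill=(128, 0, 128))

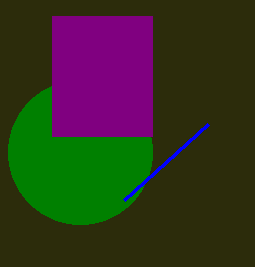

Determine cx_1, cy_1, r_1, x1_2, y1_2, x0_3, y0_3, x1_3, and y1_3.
cx_1 = 80; cy_1 = 152; r_1 = 72; x1_2 = 208; y1_2 = 124; x0_3 = 52; y0_3 = 16; x1_3 = 152; y1_3 = 136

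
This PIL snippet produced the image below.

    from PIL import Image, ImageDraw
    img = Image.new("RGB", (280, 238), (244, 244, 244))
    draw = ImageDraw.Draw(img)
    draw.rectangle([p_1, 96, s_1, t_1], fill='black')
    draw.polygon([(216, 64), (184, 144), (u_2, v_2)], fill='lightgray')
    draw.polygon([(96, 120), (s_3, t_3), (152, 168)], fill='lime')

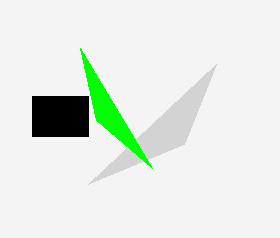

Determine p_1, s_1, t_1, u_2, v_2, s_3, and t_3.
p_1 = 32, s_1 = 88, t_1 = 136, u_2 = 88, v_2 = 184, s_3 = 80, t_3 = 48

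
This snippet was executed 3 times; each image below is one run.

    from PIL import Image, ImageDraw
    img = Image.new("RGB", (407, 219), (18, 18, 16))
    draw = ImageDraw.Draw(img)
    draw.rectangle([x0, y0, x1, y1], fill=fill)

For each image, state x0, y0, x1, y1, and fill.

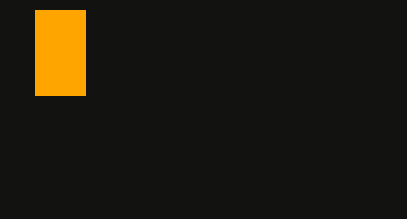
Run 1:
x0 = 35, y0 = 10, x1 = 85, y1 = 95, fill = 'orange'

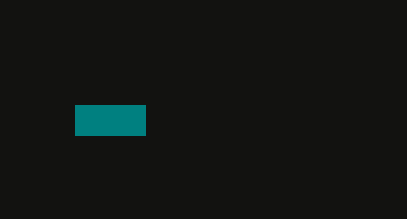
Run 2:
x0 = 75, y0 = 105, x1 = 145, y1 = 135, fill = 'teal'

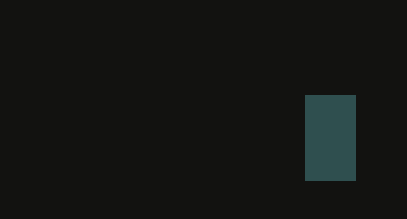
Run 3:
x0 = 305; y0 = 95; x1 = 355; y1 = 180; fill = 'darkslategray'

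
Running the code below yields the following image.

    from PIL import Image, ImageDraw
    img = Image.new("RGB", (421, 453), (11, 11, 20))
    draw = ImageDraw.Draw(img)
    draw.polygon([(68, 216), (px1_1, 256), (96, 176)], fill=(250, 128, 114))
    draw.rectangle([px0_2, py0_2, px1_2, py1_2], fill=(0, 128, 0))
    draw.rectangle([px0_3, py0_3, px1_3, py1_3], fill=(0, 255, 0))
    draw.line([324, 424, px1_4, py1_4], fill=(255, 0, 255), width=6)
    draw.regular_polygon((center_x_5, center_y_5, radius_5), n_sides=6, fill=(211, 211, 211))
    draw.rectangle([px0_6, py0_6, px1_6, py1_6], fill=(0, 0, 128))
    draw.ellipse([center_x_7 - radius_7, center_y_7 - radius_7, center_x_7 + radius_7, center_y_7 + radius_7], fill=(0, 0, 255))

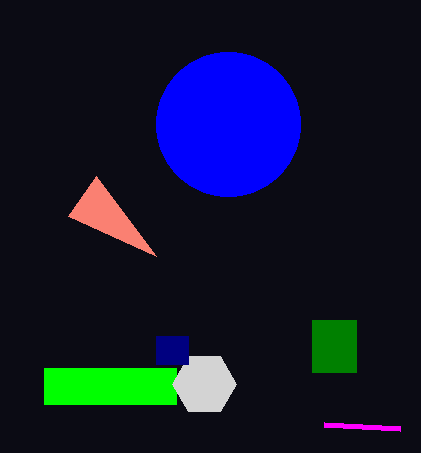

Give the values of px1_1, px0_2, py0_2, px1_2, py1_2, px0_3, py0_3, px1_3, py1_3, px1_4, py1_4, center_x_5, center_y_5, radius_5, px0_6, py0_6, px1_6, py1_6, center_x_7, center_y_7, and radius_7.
px1_1 = 156, px0_2 = 312, py0_2 = 320, px1_2 = 356, py1_2 = 372, px0_3 = 44, py0_3 = 368, px1_3 = 176, py1_3 = 404, px1_4 = 400, py1_4 = 428, center_x_5 = 204, center_y_5 = 384, radius_5 = 32, px0_6 = 156, py0_6 = 336, px1_6 = 188, py1_6 = 364, center_x_7 = 228, center_y_7 = 124, radius_7 = 72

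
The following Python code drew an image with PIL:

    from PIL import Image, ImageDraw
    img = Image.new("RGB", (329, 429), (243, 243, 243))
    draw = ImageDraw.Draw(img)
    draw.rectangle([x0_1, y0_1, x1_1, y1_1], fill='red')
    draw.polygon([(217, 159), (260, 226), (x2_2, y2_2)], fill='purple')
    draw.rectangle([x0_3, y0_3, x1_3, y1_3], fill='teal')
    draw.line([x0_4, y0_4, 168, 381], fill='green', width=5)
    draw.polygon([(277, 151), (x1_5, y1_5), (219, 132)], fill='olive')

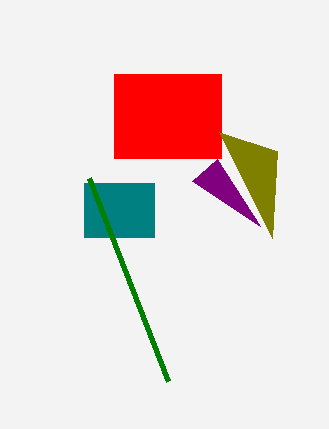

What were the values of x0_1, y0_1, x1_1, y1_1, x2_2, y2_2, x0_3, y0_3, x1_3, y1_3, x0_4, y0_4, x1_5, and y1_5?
x0_1 = 114
y0_1 = 74
x1_1 = 221
y1_1 = 158
x2_2 = 192
y2_2 = 181
x0_3 = 84
y0_3 = 183
x1_3 = 154
y1_3 = 237
x0_4 = 89
y0_4 = 178
x1_5 = 272
y1_5 = 238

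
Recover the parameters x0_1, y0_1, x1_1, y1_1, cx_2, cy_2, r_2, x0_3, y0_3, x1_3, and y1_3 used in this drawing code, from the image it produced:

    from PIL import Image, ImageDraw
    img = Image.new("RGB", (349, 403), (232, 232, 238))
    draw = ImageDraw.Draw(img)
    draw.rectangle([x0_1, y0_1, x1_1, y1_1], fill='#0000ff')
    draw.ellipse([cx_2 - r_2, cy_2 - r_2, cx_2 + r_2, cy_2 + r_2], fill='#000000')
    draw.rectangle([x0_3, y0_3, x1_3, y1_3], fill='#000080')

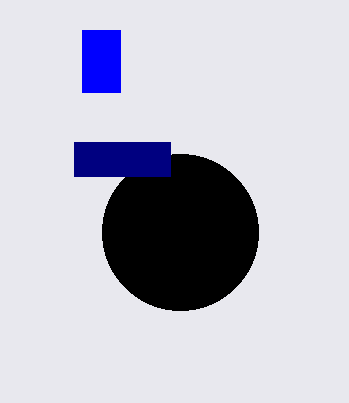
x0_1 = 82, y0_1 = 30, x1_1 = 120, y1_1 = 92, cx_2 = 180, cy_2 = 232, r_2 = 78, x0_3 = 74, y0_3 = 142, x1_3 = 170, y1_3 = 176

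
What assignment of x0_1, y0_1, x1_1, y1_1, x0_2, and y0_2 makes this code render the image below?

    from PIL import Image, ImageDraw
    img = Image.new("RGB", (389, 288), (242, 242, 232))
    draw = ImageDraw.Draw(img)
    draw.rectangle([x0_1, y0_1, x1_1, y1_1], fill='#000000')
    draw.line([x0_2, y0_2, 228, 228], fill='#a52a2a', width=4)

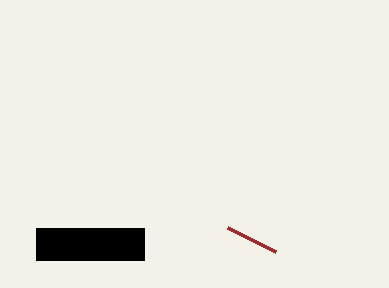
x0_1 = 36, y0_1 = 228, x1_1 = 144, y1_1 = 260, x0_2 = 276, y0_2 = 252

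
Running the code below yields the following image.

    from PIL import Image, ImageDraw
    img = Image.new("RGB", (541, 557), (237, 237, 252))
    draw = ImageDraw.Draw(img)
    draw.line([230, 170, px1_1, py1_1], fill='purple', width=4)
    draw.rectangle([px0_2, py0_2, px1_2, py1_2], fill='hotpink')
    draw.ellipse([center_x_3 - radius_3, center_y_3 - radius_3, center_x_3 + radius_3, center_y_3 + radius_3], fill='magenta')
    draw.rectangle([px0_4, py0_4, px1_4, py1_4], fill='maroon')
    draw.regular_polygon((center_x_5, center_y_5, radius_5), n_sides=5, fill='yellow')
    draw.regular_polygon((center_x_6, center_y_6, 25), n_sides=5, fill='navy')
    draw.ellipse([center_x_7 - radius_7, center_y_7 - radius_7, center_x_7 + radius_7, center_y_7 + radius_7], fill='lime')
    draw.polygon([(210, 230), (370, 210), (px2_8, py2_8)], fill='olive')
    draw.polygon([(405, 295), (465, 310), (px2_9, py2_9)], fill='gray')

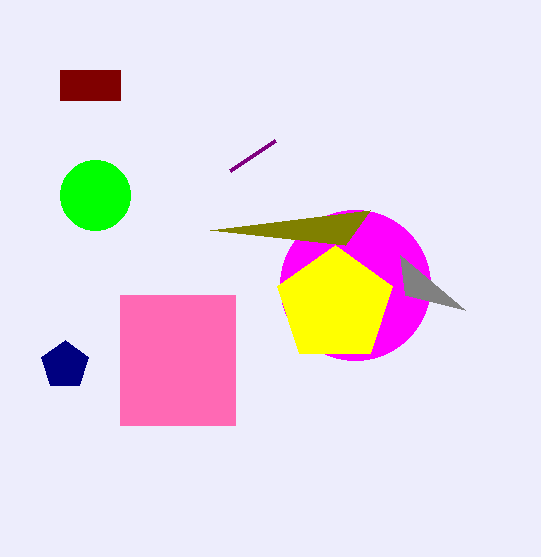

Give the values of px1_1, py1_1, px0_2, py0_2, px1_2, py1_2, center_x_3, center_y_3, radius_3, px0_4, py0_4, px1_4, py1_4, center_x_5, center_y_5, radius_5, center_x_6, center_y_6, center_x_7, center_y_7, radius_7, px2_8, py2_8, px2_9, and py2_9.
px1_1 = 275
py1_1 = 140
px0_2 = 120
py0_2 = 295
px1_2 = 235
py1_2 = 425
center_x_3 = 355
center_y_3 = 285
radius_3 = 75
px0_4 = 60
py0_4 = 70
px1_4 = 120
py1_4 = 100
center_x_5 = 335
center_y_5 = 305
radius_5 = 60
center_x_6 = 65
center_y_6 = 365
center_x_7 = 95
center_y_7 = 195
radius_7 = 35
px2_8 = 345
py2_8 = 245
px2_9 = 400
py2_9 = 255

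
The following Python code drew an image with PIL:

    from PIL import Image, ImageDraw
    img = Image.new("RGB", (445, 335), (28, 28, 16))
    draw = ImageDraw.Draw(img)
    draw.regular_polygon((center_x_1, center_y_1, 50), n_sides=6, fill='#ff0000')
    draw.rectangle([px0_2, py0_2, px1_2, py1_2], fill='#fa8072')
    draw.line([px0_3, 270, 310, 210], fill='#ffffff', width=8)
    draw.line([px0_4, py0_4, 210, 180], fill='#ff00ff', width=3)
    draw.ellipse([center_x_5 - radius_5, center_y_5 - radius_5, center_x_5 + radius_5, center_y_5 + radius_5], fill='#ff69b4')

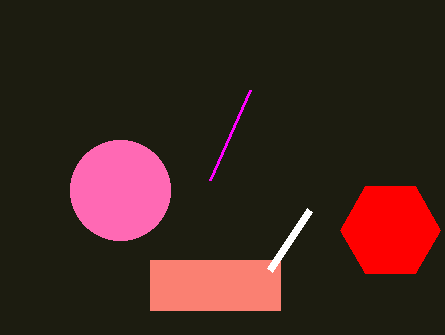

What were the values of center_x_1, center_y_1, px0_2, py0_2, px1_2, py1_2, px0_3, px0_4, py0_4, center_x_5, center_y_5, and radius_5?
center_x_1 = 390
center_y_1 = 230
px0_2 = 150
py0_2 = 260
px1_2 = 280
py1_2 = 310
px0_3 = 270
px0_4 = 250
py0_4 = 90
center_x_5 = 120
center_y_5 = 190
radius_5 = 50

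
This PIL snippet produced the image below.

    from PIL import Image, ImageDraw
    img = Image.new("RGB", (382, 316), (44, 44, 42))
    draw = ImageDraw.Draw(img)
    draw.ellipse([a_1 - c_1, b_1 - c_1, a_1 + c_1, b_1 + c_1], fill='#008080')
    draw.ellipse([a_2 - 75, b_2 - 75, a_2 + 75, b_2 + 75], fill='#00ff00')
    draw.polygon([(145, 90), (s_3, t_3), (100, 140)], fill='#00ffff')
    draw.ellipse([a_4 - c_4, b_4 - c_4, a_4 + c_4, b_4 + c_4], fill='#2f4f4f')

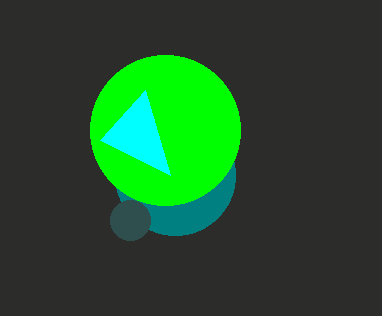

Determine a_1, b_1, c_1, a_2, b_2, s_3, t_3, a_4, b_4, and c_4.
a_1 = 175; b_1 = 175; c_1 = 60; a_2 = 165; b_2 = 130; s_3 = 170; t_3 = 175; a_4 = 130; b_4 = 220; c_4 = 20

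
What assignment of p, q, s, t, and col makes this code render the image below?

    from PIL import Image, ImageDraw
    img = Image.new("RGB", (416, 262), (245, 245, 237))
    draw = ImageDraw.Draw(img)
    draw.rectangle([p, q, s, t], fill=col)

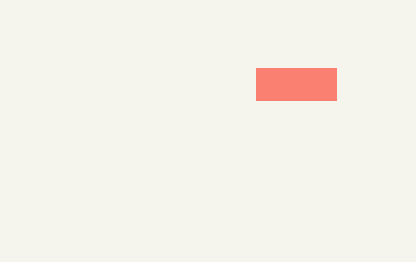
p = 256; q = 68; s = 336; t = 100; col = 'salmon'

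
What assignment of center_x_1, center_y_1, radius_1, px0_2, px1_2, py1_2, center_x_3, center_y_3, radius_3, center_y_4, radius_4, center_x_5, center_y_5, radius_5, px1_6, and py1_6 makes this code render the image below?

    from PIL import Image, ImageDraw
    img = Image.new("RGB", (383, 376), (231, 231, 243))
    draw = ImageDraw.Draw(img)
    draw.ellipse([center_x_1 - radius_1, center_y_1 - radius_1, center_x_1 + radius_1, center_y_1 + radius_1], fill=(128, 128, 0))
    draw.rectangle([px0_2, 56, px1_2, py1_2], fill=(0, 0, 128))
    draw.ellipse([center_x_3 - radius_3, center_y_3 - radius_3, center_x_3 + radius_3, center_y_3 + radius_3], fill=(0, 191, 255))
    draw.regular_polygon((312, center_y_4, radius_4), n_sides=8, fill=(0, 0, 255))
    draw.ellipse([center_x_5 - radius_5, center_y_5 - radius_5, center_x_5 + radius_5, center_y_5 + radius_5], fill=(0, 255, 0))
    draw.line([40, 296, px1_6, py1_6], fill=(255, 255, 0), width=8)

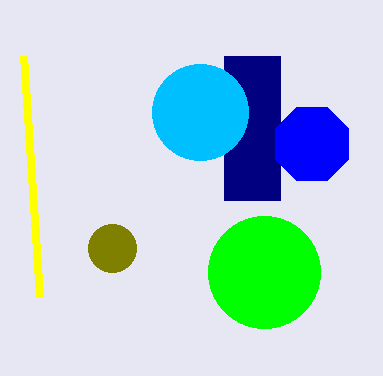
center_x_1 = 112, center_y_1 = 248, radius_1 = 24, px0_2 = 224, px1_2 = 280, py1_2 = 200, center_x_3 = 200, center_y_3 = 112, radius_3 = 48, center_y_4 = 144, radius_4 = 40, center_x_5 = 264, center_y_5 = 272, radius_5 = 56, px1_6 = 24, py1_6 = 56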